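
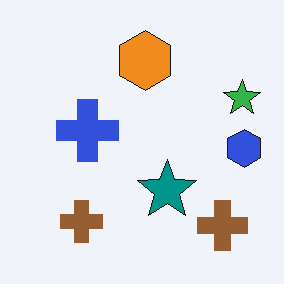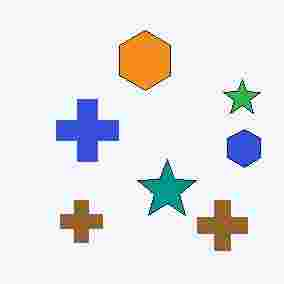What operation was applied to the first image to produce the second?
The image was heavily JPEG-compressed with obvious blocking artifacts.

Blocky 8×8 compression artifacts appear around shape edges and the flat background shows ringing — characteristic JPEG degradation.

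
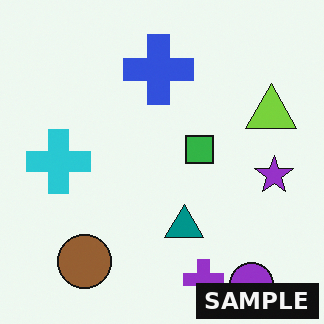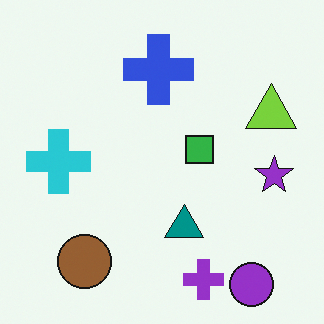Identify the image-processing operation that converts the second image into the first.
Watermarked with the text "SAMPLE" in the lower-right corner.

A dark label reading "SAMPLE" appears in the lower-right corner.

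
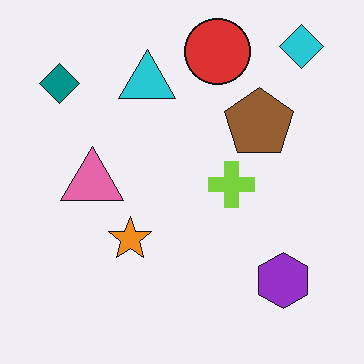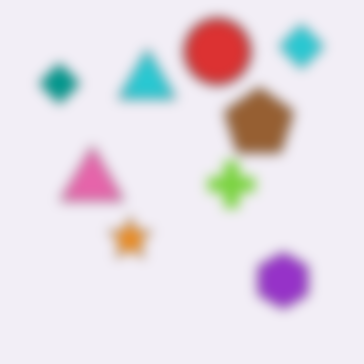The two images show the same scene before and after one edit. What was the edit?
The second image is the first heavily blurred.

Shape edges and outlines are uniformly softened across the whole image.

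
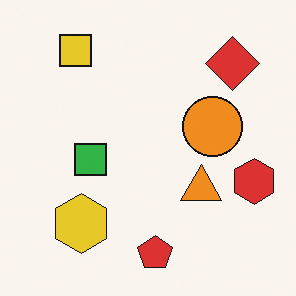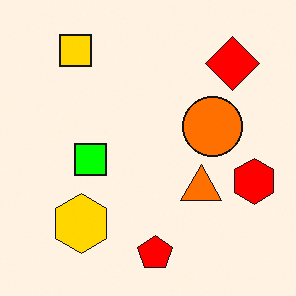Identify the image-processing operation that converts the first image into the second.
The transformation is: made much more vivid (saturation change).

All colors are more vivid — a global saturation change.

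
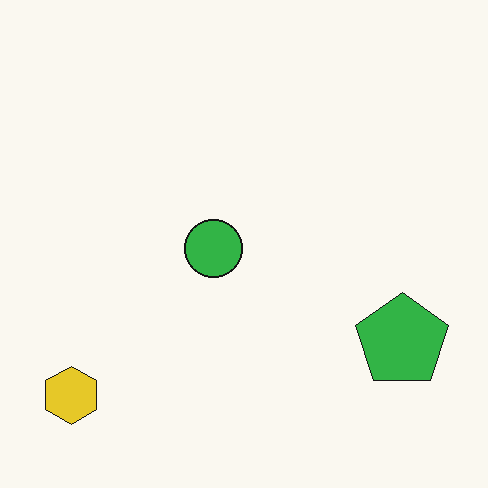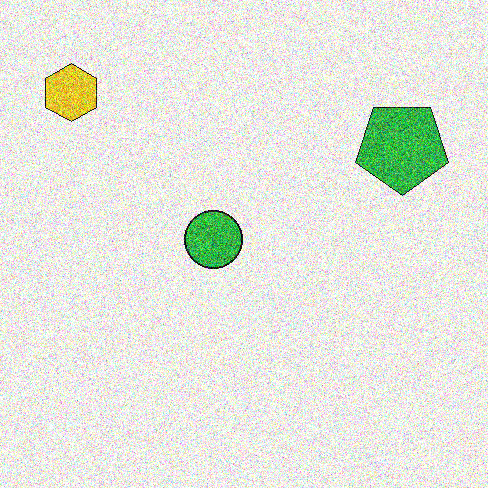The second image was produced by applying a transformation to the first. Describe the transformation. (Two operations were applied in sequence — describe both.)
Degraded with strong gaussian noise, then flipped vertically (top ↔ bottom).

Random speckle covers the whole image, including the flat background. The yellow hexagon is in the bottom-left of the first image and the top-left of the second — shapes on opposite sides of the horizontal midline have swapped in a mirror flip.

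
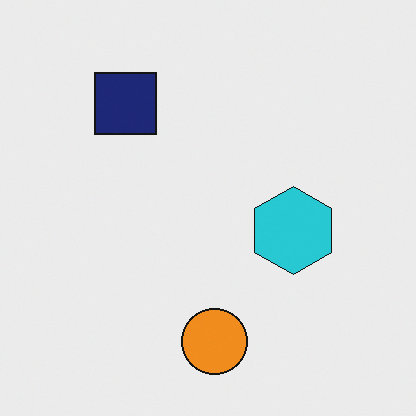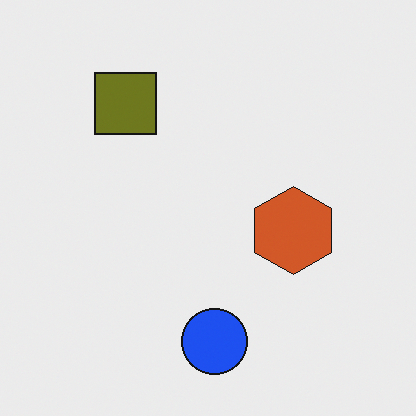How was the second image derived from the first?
The second image is the first hue-shifted through roughly half the color wheel.

Every shape's color has rotated by the same amount around the hue wheel — a uniform hue shift.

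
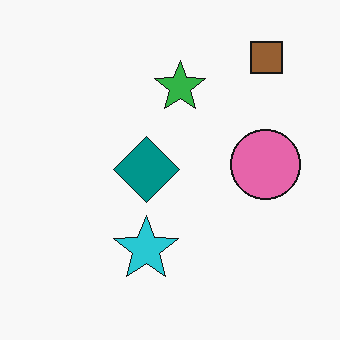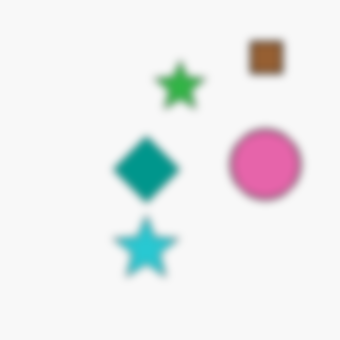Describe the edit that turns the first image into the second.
The transformation is: moderately blurred.

Shape edges and outlines are uniformly softened across the whole image.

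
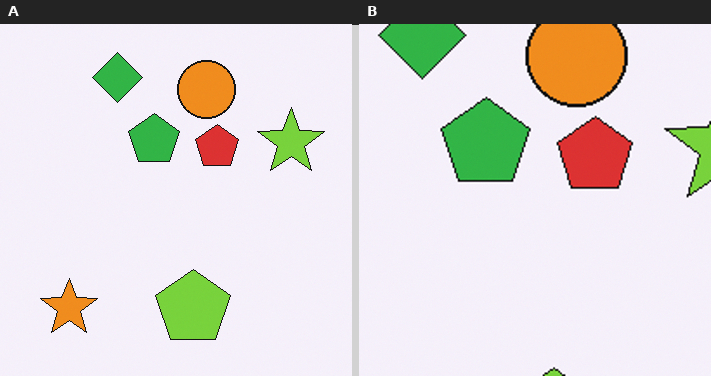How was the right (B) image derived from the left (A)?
The transformation is: cropped to a noticeably smaller region and rescaled.

The visible shapes are larger and the field of view is narrower; shapes near the original edges may be partly or wholly outside the frame — a crop-and-rescale.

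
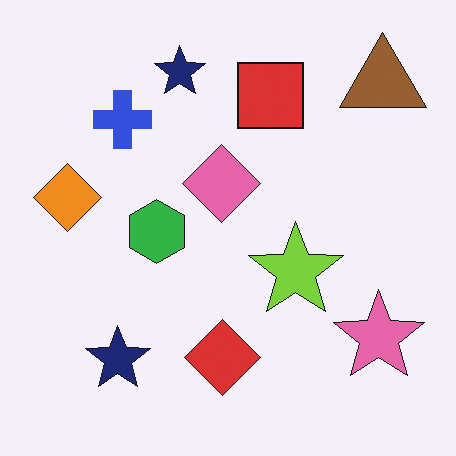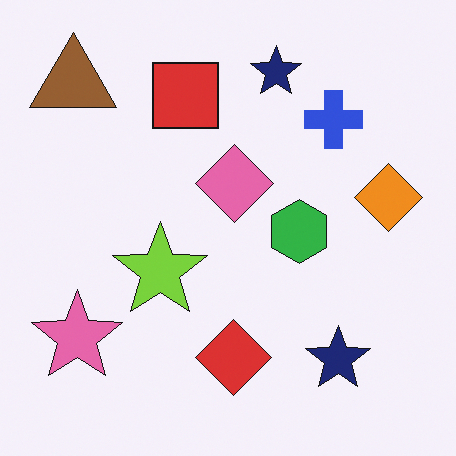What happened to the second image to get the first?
Flipped horizontally (left ↔ right).

The orange diamond is in the right of the second image and the left of the first — shapes on opposite sides of the vertical midline have swapped in a mirror flip.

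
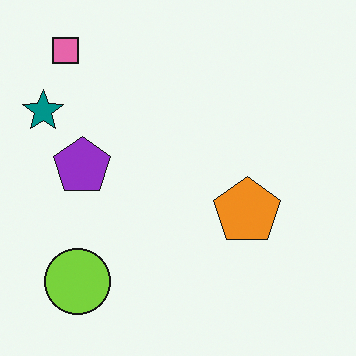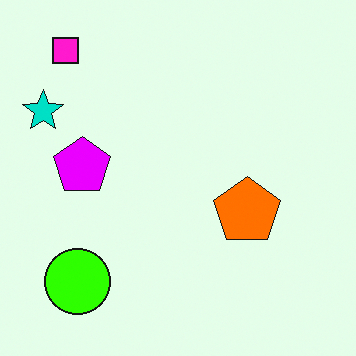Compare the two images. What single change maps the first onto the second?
The second image is the first made much more vivid (saturation change).

All colors are more vivid — a global saturation change.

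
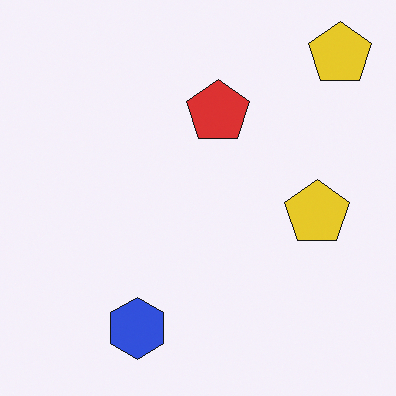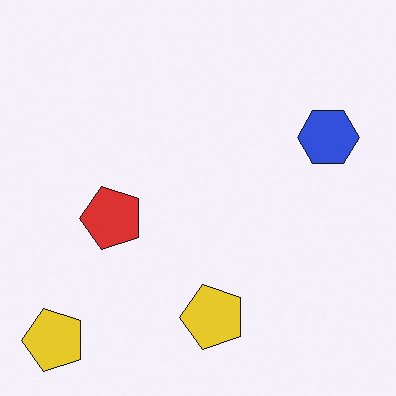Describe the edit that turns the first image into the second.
The image was transposed (reflected across the top-left ↔ bottom-right diagonal).

Shapes have swapped their row and column positions — what was in the top-right is now in the bottom-left — a diagonal reflection.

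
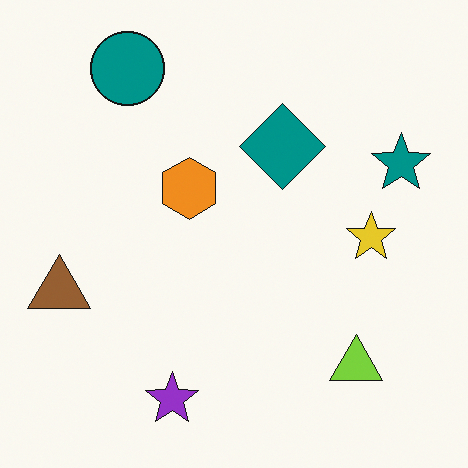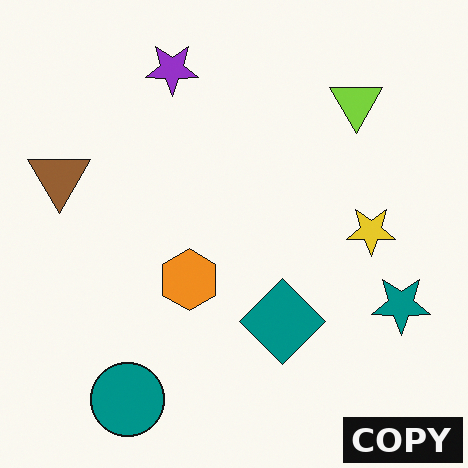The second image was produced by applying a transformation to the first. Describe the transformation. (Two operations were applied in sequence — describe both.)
This is the original image flipped vertically (top ↔ bottom), then watermarked with the text "COPY" in the lower-right corner.

The teal circle is in the top-left of the first image and the bottom-left of the second — shapes on opposite sides of the horizontal midline have swapped in a mirror flip. A dark label reading "COPY" appears in the lower-right corner.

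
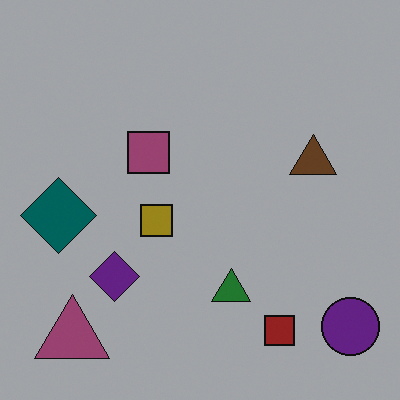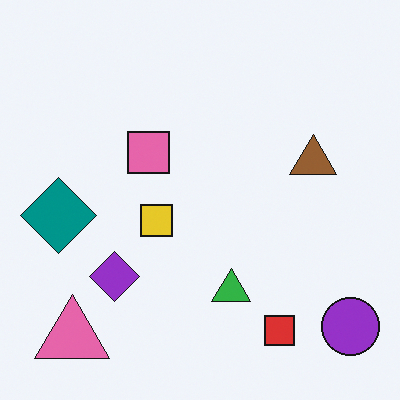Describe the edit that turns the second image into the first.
The transformation is: noticeably darkened.

Every pixel — background and shapes alike — is uniformly darkened.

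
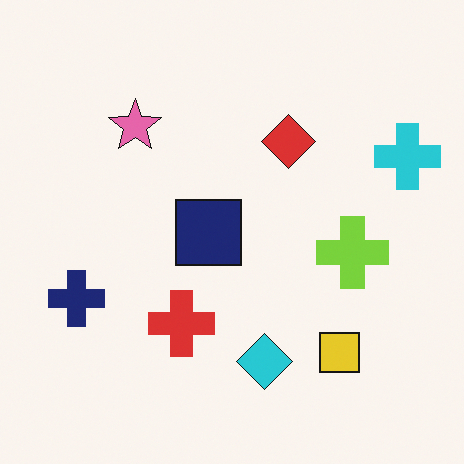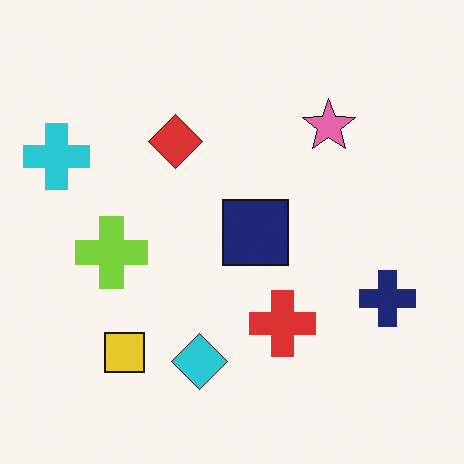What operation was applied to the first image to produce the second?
The second image is the first flipped horizontally (left ↔ right).

The cyan cross is in the right of the first image and the left of the second — shapes on opposite sides of the vertical midline have swapped in a mirror flip.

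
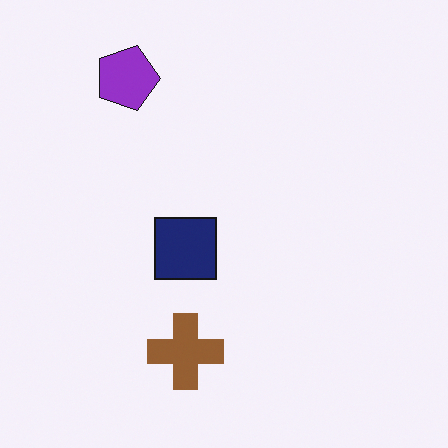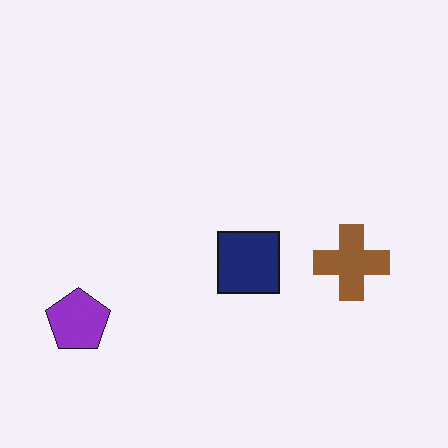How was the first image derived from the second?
The transformation is: rotated 90° clockwise.

The purple pentagon sits in the bottom-left of the second image and the top-left of the first — consistent with a whole-image 90° clockwise rotation.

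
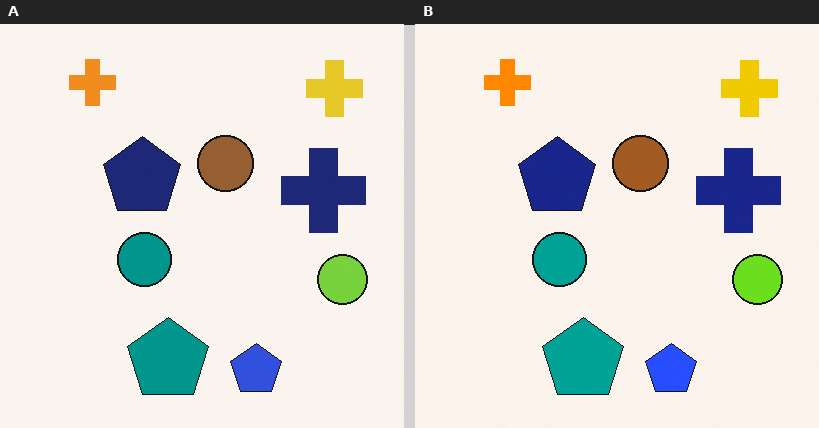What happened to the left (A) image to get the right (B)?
The image was slightly oversaturated.

All colors are more vivid — a global saturation change.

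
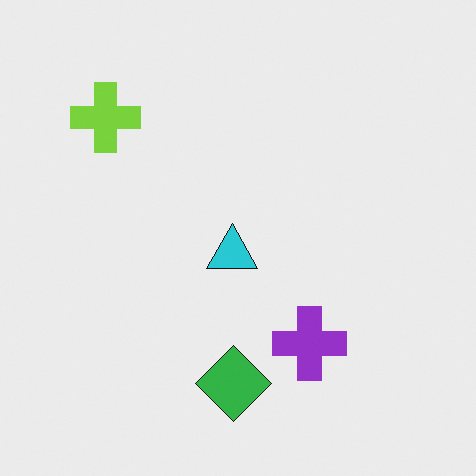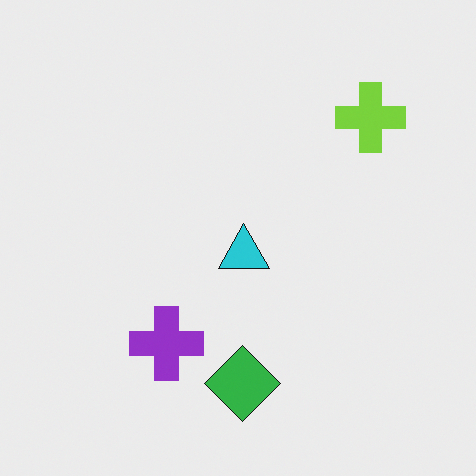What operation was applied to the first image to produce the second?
The second image is the first flipped horizontally (left ↔ right).

The lime cross is in the top-left of the first image and the top-right of the second — shapes on opposite sides of the vertical midline have swapped in a mirror flip.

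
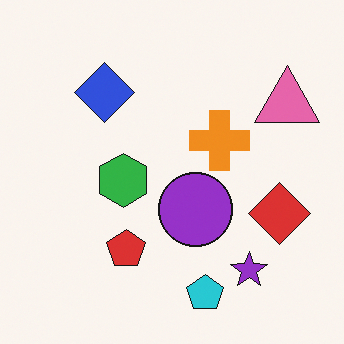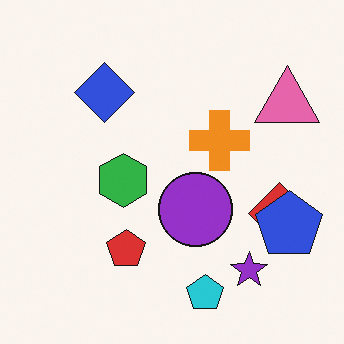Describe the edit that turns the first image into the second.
This is the original image overlaid with an additional blue pentagon.

A blue pentagon appears in the second image that is absent from the first.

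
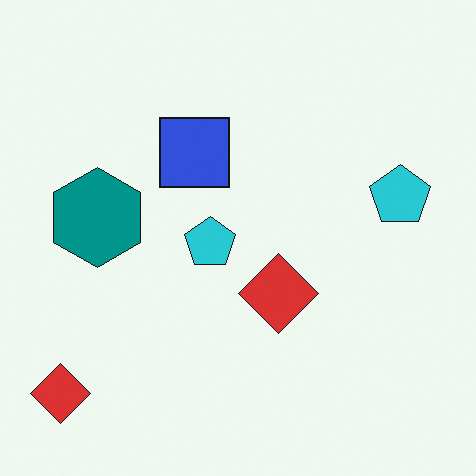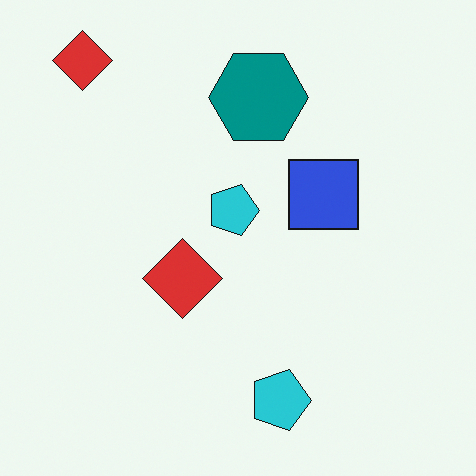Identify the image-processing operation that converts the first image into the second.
This is the original image rotated 90° clockwise.

The teal hexagon sits in the left of the first image and the top of the second — consistent with a whole-image 90° clockwise rotation.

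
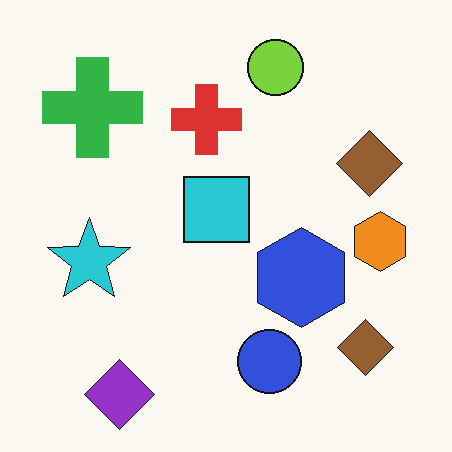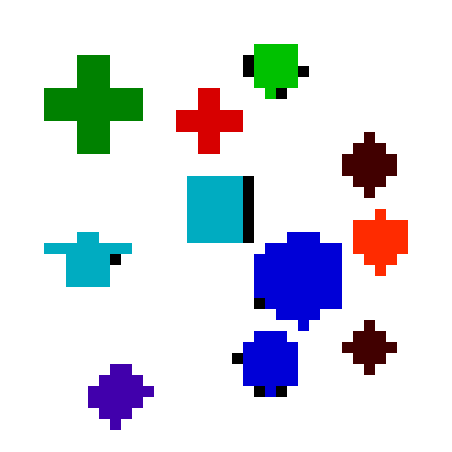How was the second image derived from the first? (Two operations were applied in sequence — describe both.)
Given much higher contrast, then coarsely pixelated.

Tones are pushed away from mid-grey across the whole image — a global contrast change. Shapes are reduced to large square blocks; fine edges and outlines are lost — a downscale-then-upscale (mosaic) effect.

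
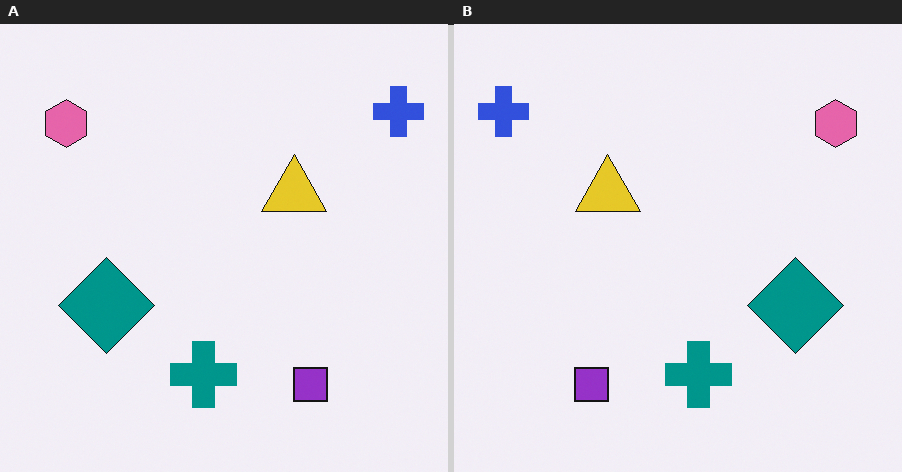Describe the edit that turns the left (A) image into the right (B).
The transformation is: flipped horizontally (left ↔ right).

The blue cross is in the top-right of the left (A) image and the top-left of the right (B) — shapes on opposite sides of the vertical midline have swapped in a mirror flip.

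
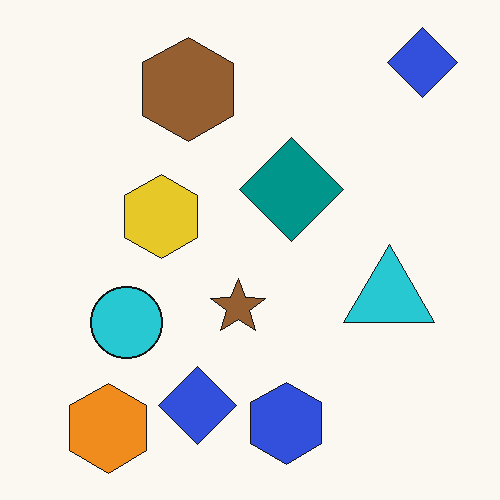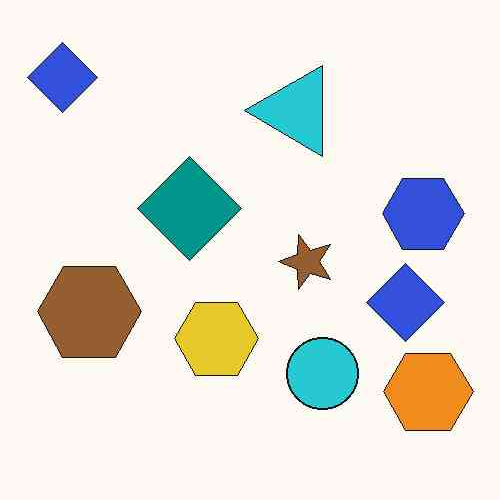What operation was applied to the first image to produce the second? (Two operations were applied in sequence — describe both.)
It was given moderate JPEG compression, then rotated 90° counter-clockwise.

Blocky 8×8 compression artifacts appear around shape edges and the flat background shows ringing — characteristic JPEG degradation. The orange hexagon sits in the bottom-left of the first image and the bottom-right of the second — consistent with a whole-image 90° counter-clockwise rotation.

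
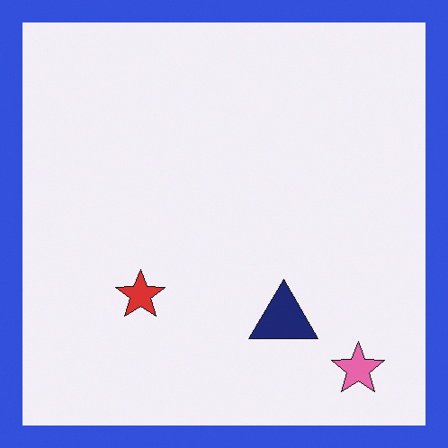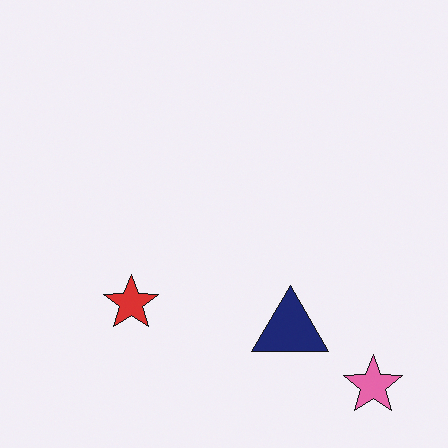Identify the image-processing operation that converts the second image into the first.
The first image is the second framed with a blue border.

A solid blue frame runs around the edge of the first image, with the content slightly shrunk inside it.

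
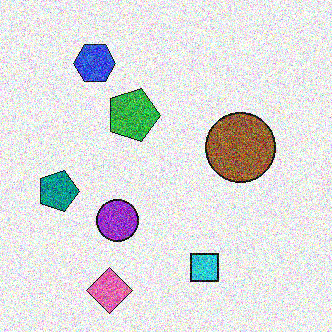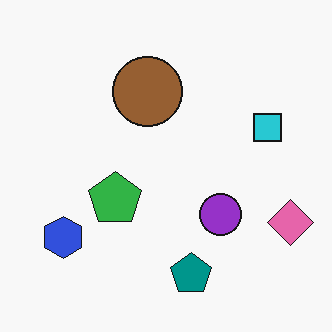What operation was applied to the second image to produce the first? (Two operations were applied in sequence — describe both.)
The image was degraded with heavy additive noise, then rotated 90° clockwise.

Random speckle covers the whole image, including the flat background. The pink diamond sits in the bottom-right of the second image and the bottom-left of the first — consistent with a whole-image 90° clockwise rotation.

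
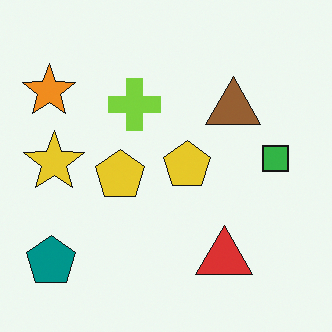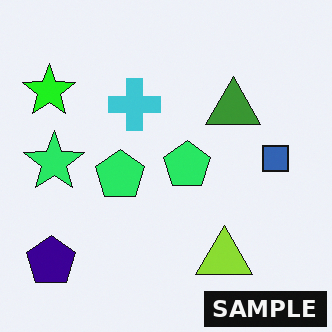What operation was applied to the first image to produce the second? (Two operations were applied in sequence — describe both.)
This is the original image hue-shifted noticeably, then watermarked with the text "SAMPLE" in the lower-right corner.

Every shape's color has rotated by the same amount around the hue wheel — a uniform hue shift. A dark label reading "SAMPLE" appears in the lower-right corner.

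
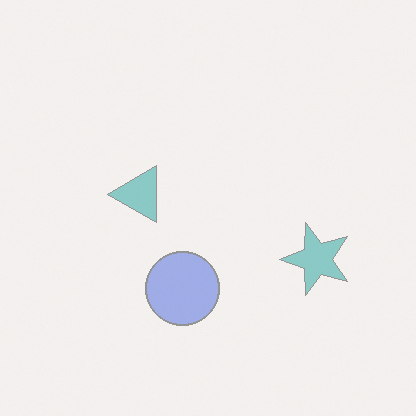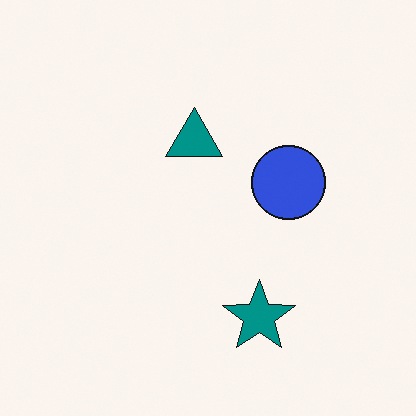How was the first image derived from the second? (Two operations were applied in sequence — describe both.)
Transposed (reflected across the top-left ↔ bottom-right diagonal), then washed out (contrast reduced).

Shapes have swapped their row and column positions — what was in the top-right is now in the bottom-left — a diagonal reflection. Tones are pushed toward mid-grey across the whole image — a global contrast change.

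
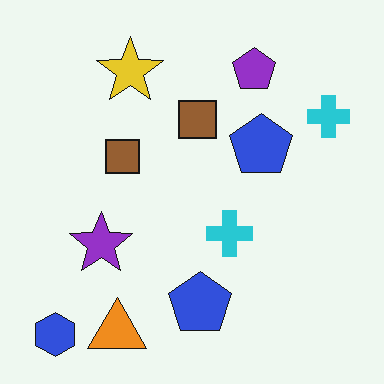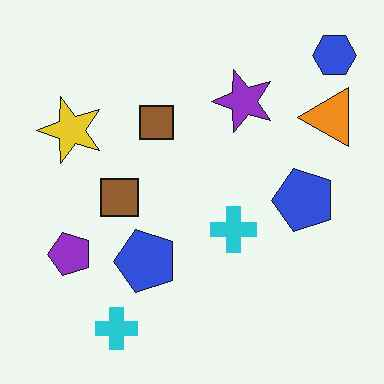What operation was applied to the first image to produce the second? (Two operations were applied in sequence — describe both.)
It was transposed (reflected across the top-left ↔ bottom-right diagonal), then JPEG-compressed with visible artifacts.

Shapes have swapped their row and column positions — what was in the top-right is now in the bottom-left — a diagonal reflection. Blocky 8×8 compression artifacts appear around shape edges and the flat background shows ringing — characteristic JPEG degradation.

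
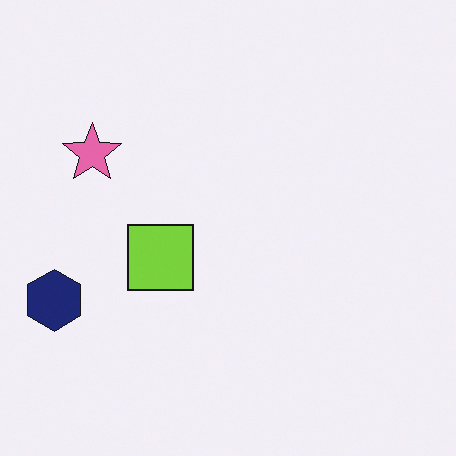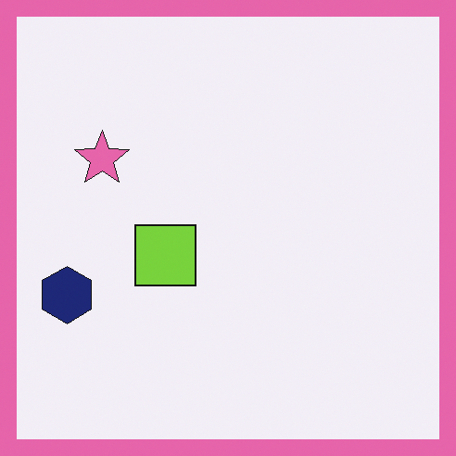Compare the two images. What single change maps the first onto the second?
The image was framed with a pink border.

A solid pink frame runs around the edge of the second image, with the content slightly shrunk inside it.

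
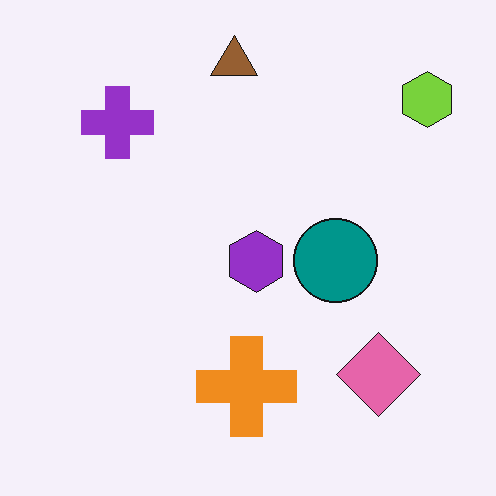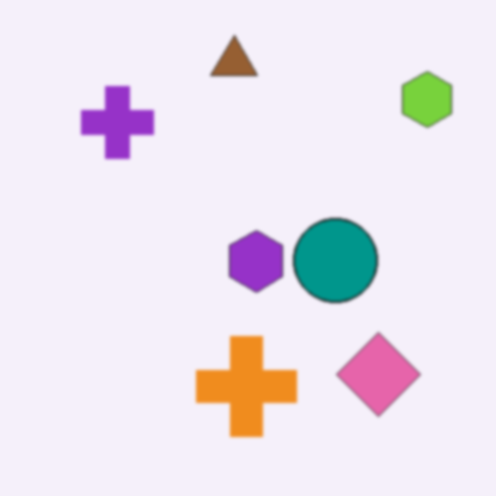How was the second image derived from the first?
The transformation is: slightly softened.

Shape edges and outlines are uniformly softened across the whole image.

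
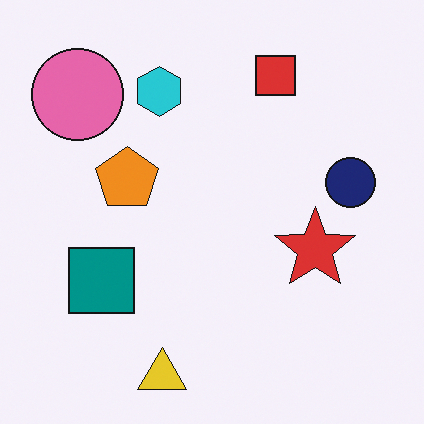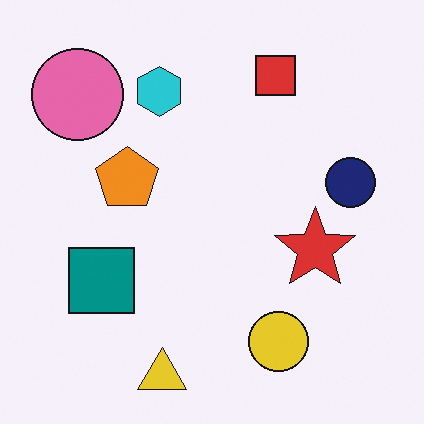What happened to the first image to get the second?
It was overlaid with an additional yellow circle.

A yellow circle appears in the second image that is absent from the first.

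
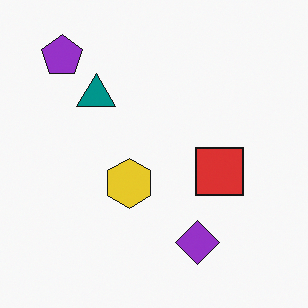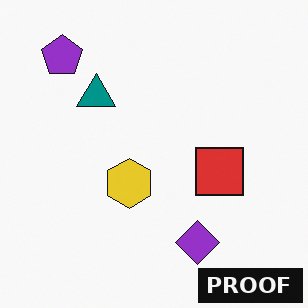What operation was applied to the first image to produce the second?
The second image is the first watermarked with the text "PROOF" in the lower-right corner.

A dark label reading "PROOF" appears in the lower-right corner.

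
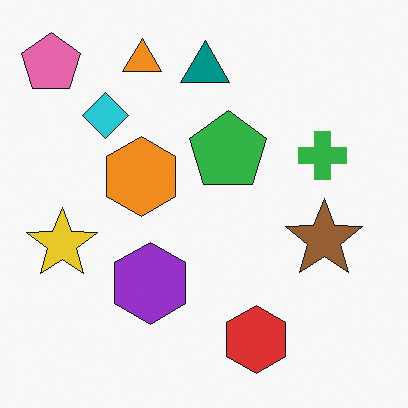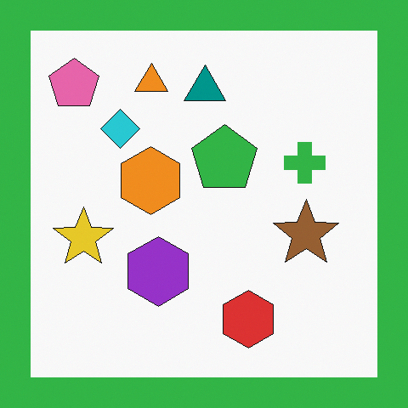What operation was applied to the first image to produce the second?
The second image is the first framed with a green border.

A solid green frame runs around the edge of the second image, with the content slightly shrunk inside it.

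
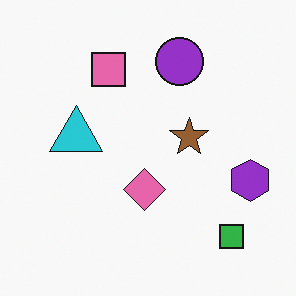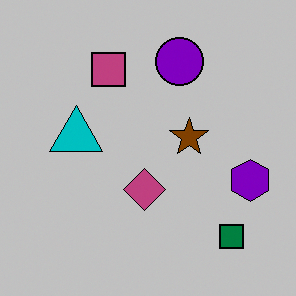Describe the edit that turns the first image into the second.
The transformation is: heavily posterized to just a handful of flat colors.

Each flat color has snapped to a coarser quantized level — most visibly, the near-white background has dropped to a flat grey.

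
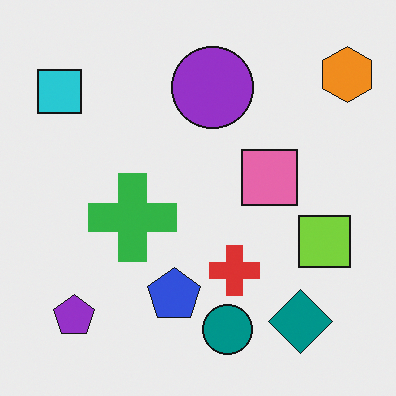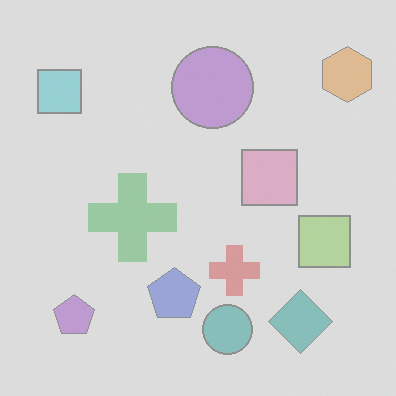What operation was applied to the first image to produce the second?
The second image is the first given much lower contrast.

Tones are pushed toward mid-grey across the whole image — a global contrast change.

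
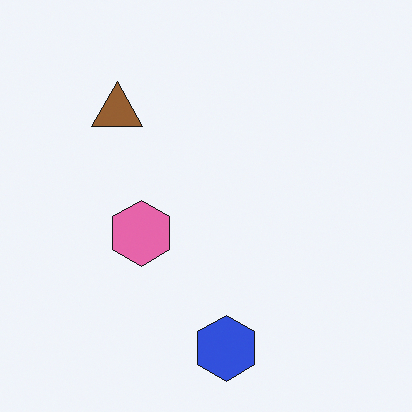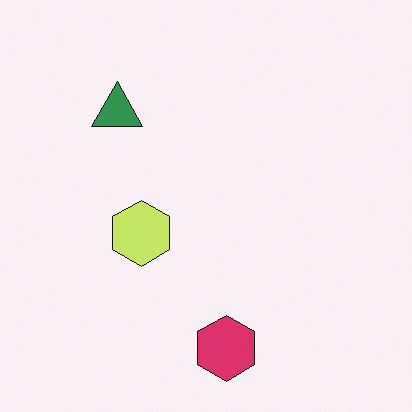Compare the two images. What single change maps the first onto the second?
The image was hue-shifted noticeably.

Every shape's color has rotated by the same amount around the hue wheel — a uniform hue shift.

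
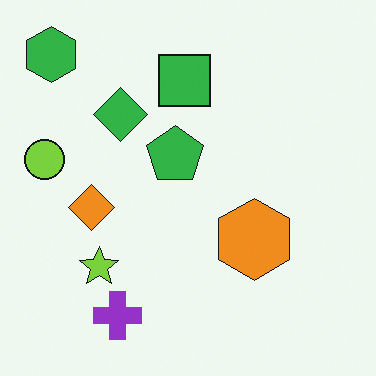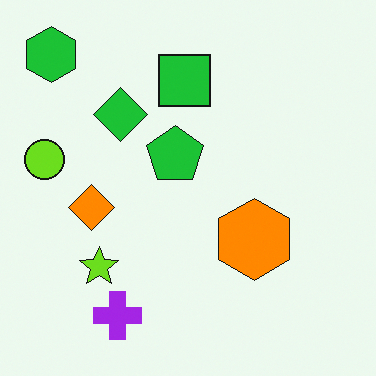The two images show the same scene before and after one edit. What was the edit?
Slightly oversaturated.

All colors are more vivid — a global saturation change.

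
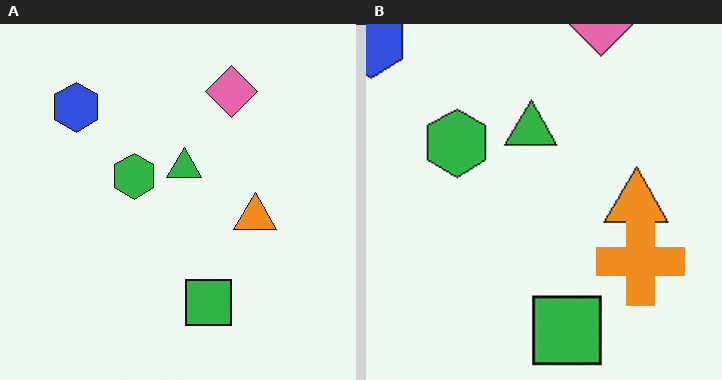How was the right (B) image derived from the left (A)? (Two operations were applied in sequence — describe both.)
The transformation is: cropped to a modestly smaller region and rescaled, then overlaid with an additional orange cross.

The visible shapes are larger and the field of view is narrower; shapes near the original edges may be partly or wholly outside the frame — a crop-and-rescale. An orange cross appears in the right (B) image that is absent from the left (A).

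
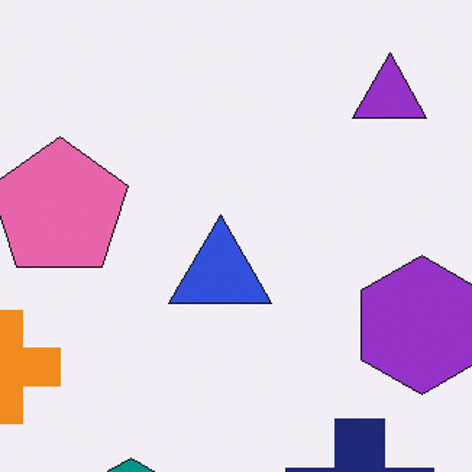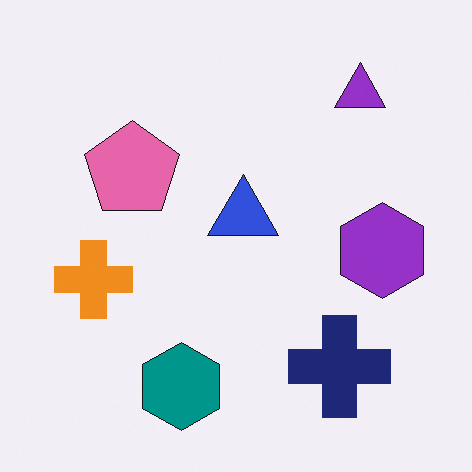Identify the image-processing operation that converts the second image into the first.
It was cropped to a modestly smaller region and rescaled.

The visible shapes are larger and the field of view is narrower; shapes near the original edges may be partly or wholly outside the frame — a crop-and-rescale.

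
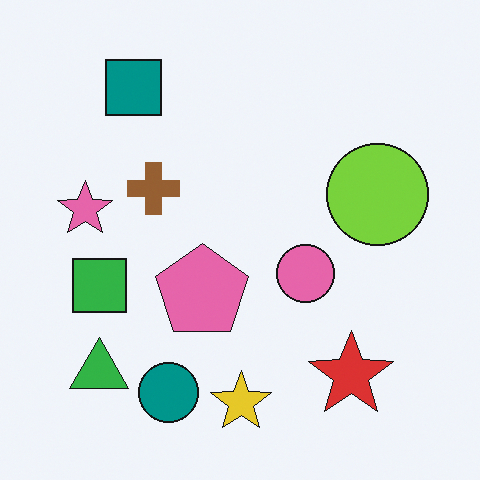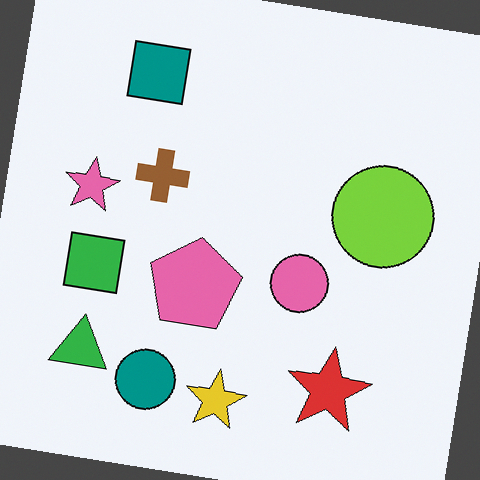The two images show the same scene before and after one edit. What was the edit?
The second image is the first rotated clockwise by a small amount.

Every shape is tilted by the same angle and the image corners show triangular fill wedges — a whole-image rotation by a non-right angle.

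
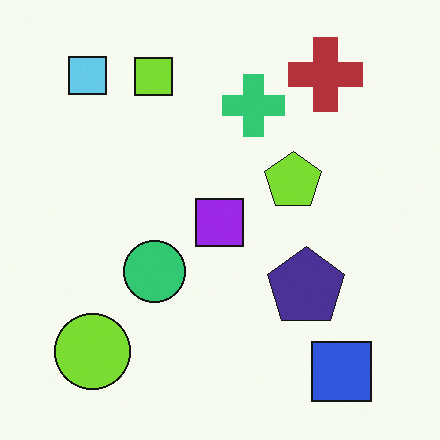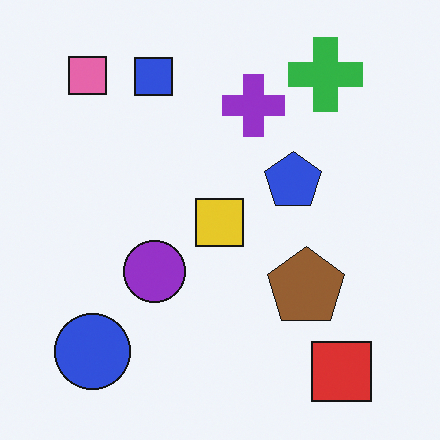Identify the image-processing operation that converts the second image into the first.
The image was hue-shifted through roughly half the color wheel.

Every shape's color has rotated by the same amount around the hue wheel — a uniform hue shift.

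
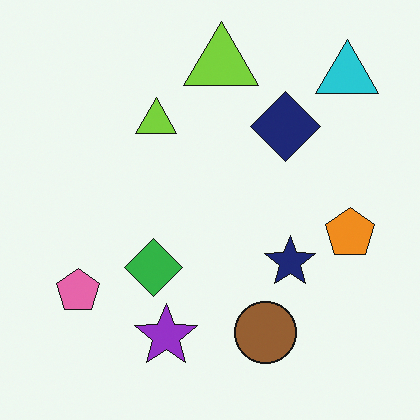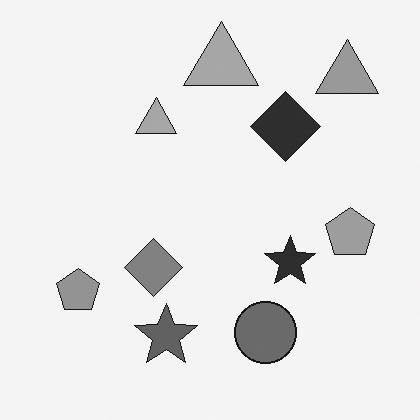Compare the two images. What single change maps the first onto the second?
The transformation is: converted to grayscale.

All color is removed — every shape is now a shade of grey.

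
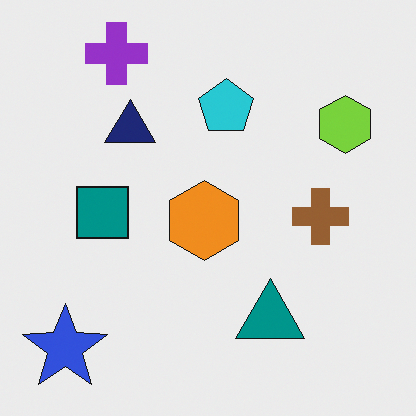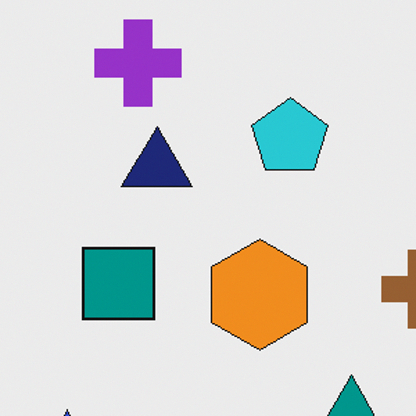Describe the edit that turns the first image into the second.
Cropped to a modestly smaller region and rescaled.

The visible shapes are larger and the field of view is narrower; shapes near the original edges may be partly or wholly outside the frame — a crop-and-rescale.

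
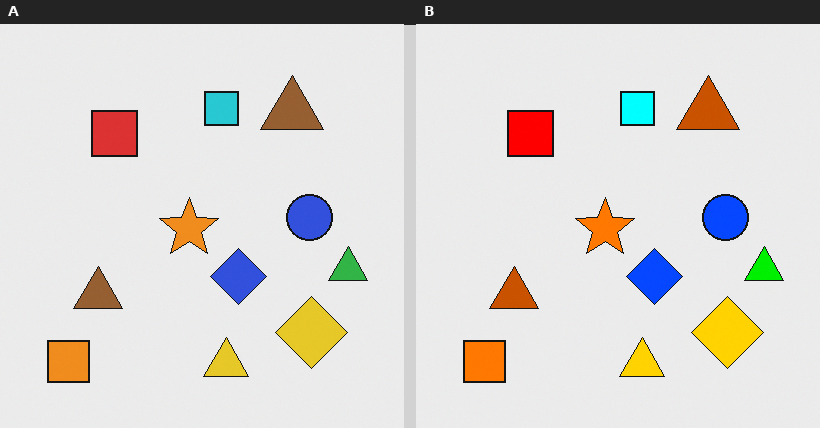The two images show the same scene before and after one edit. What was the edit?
Heavily oversaturated.

All colors are more vivid — a global saturation change.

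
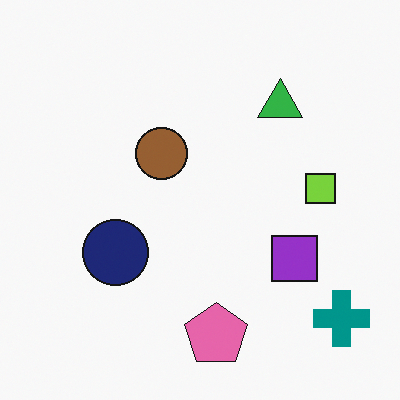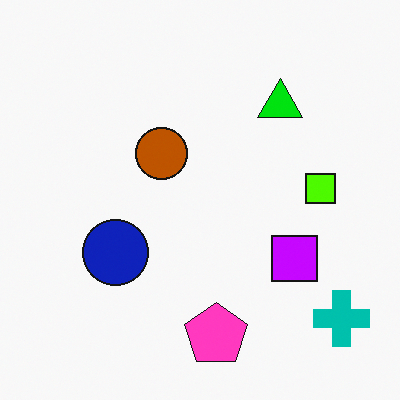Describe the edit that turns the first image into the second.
The image was heavily oversaturated.

All colors are more vivid — a global saturation change.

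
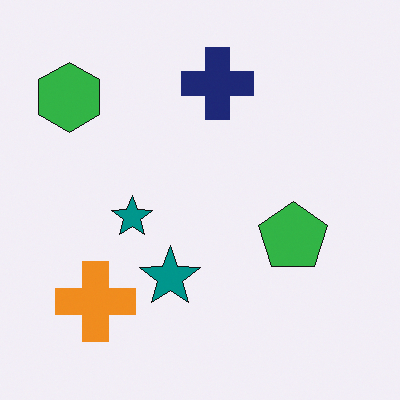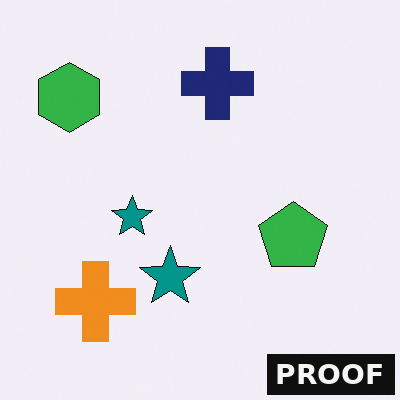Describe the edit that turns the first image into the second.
The transformation is: watermarked with the text "PROOF" in the lower-right corner.

A dark label reading "PROOF" appears in the lower-right corner.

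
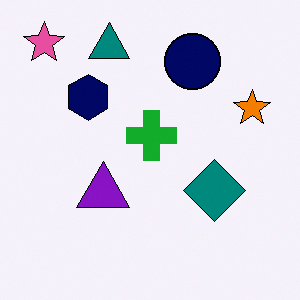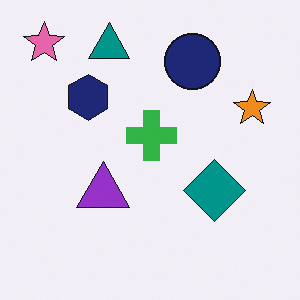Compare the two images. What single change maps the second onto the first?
This is the original image given slightly increased contrast.

Tones are pushed away from mid-grey across the whole image — a global contrast change.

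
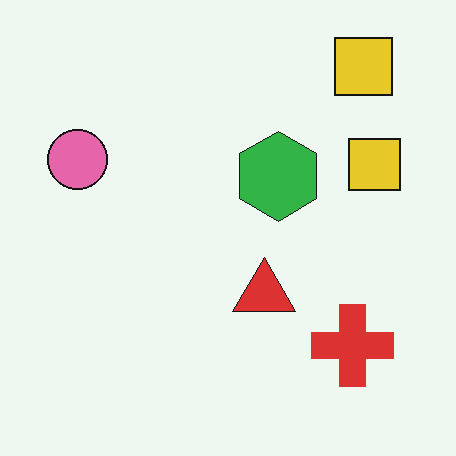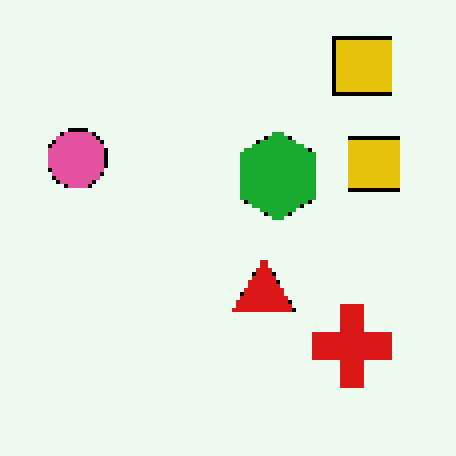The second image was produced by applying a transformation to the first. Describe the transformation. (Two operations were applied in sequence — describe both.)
The transformation is: given slightly increased contrast, then lightly pixelated (a mild mosaic effect).

Tones are pushed away from mid-grey across the whole image — a global contrast change. Shapes are reduced to large square blocks; fine edges and outlines are lost — a downscale-then-upscale (mosaic) effect.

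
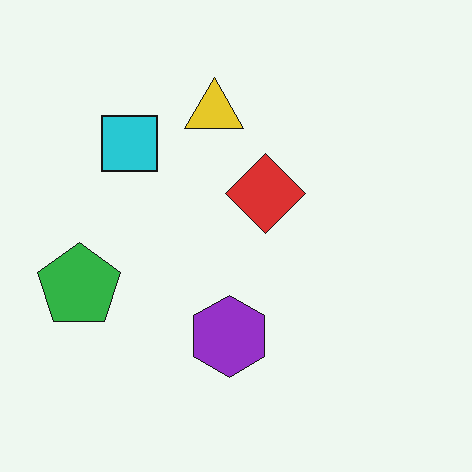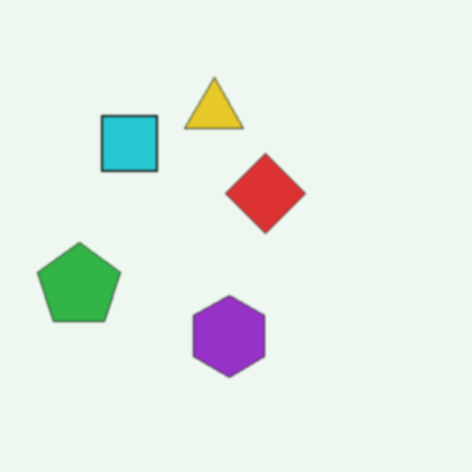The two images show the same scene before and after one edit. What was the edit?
The image was given a subtle gaussian blur.

Shape edges and outlines are uniformly softened across the whole image.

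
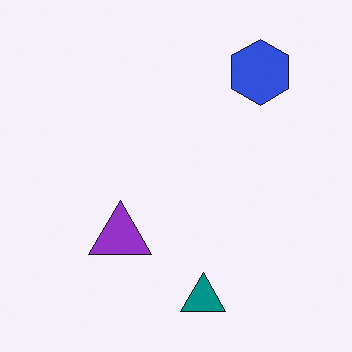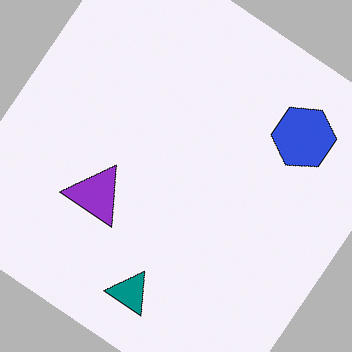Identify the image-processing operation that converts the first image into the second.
This is the original image rotated clockwise by a large amount — several tens of degrees.

Every shape is tilted by the same angle and the image corners show triangular fill wedges — a whole-image rotation by a non-right angle.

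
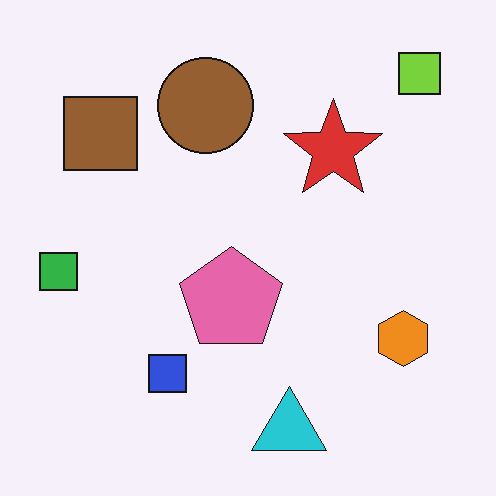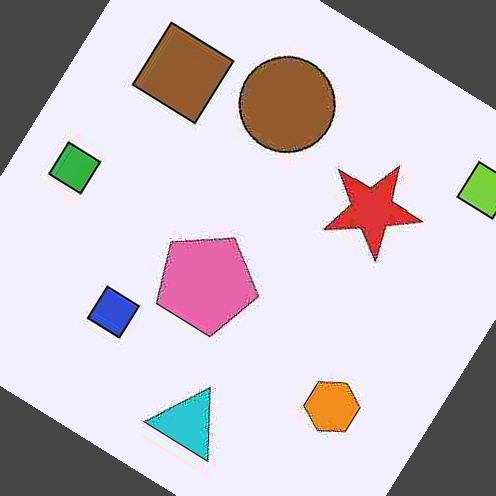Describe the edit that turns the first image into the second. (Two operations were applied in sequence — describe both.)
Degraded with heavy JPEG compression, then rotated clockwise by a large amount — several tens of degrees.

Blocky 8×8 compression artifacts appear around shape edges and the flat background shows ringing — characteristic JPEG degradation. Every shape is tilted by the same angle and the image corners show triangular fill wedges — a whole-image rotation by a non-right angle.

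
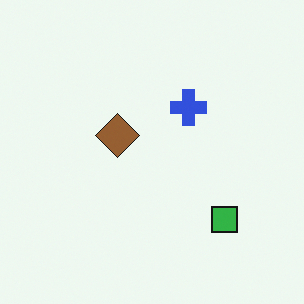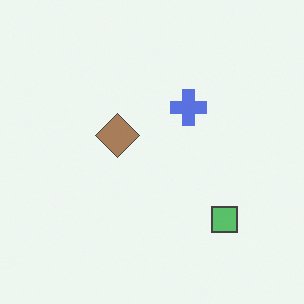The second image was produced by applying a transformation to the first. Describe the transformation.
The image was given slightly reduced contrast.

Tones are pushed toward mid-grey across the whole image — a global contrast change.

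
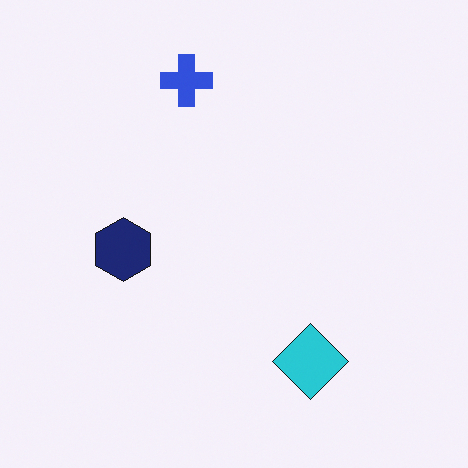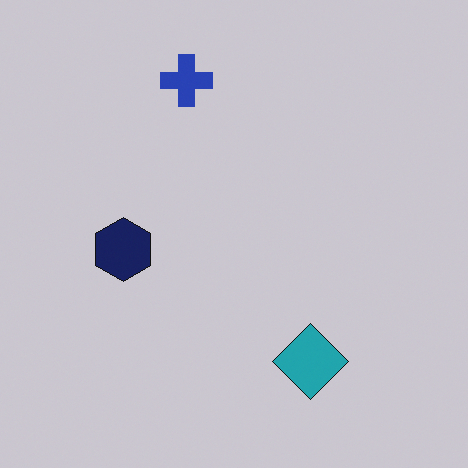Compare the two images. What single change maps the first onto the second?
The image was darkened a little.

Every pixel — background and shapes alike — is uniformly darkened.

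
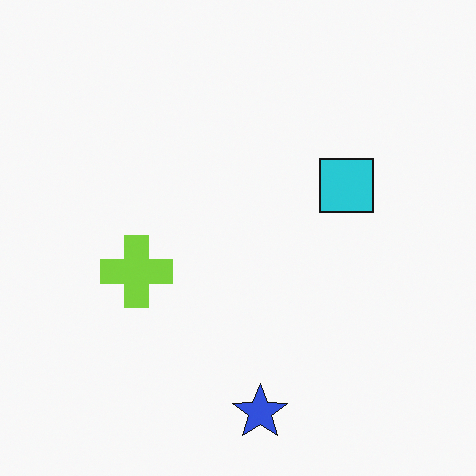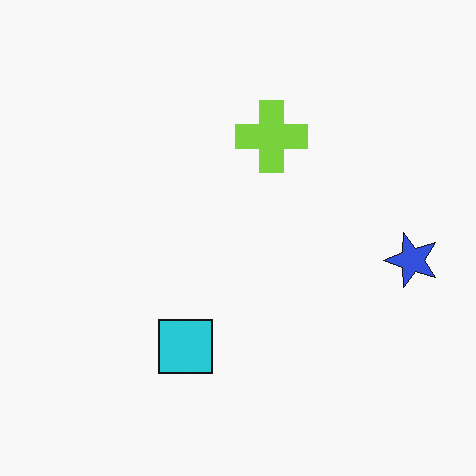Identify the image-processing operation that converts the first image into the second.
Transposed (reflected across the top-left ↔ bottom-right diagonal).

Shapes have swapped their row and column positions — what was in the top-right is now in the bottom-left — a diagonal reflection.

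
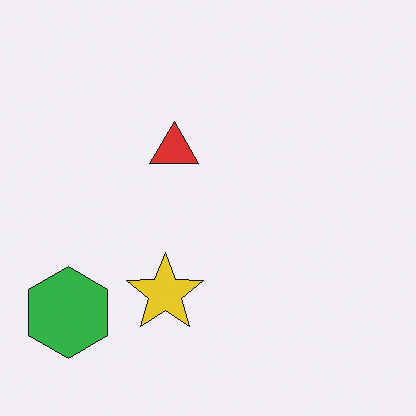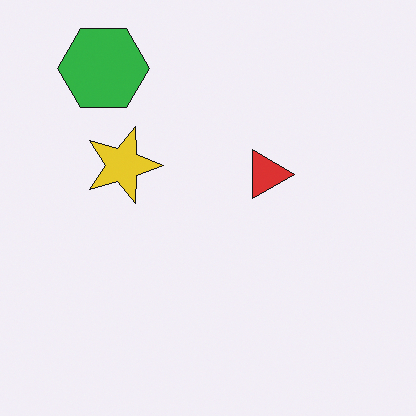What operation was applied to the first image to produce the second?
It was rotated 90° clockwise.

The green hexagon sits in the bottom-left of the first image and the top-left of the second — consistent with a whole-image 90° clockwise rotation.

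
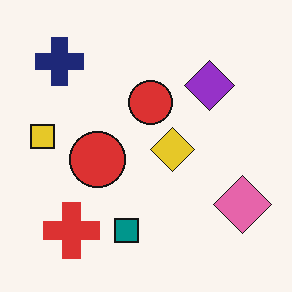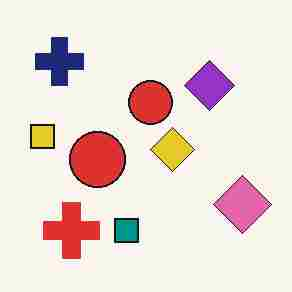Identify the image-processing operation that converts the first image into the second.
The transformation is: degraded with heavy JPEG compression.

Blocky 8×8 compression artifacts appear around shape edges and the flat background shows ringing — characteristic JPEG degradation.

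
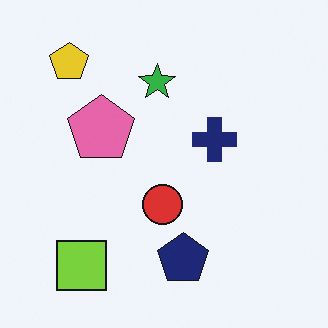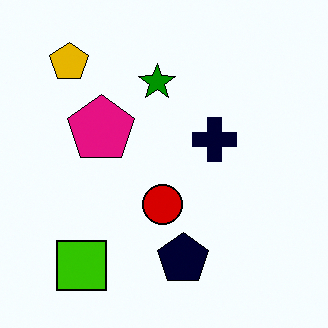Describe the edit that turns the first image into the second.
The second image is the first given much higher contrast.

Tones are pushed away from mid-grey across the whole image — a global contrast change.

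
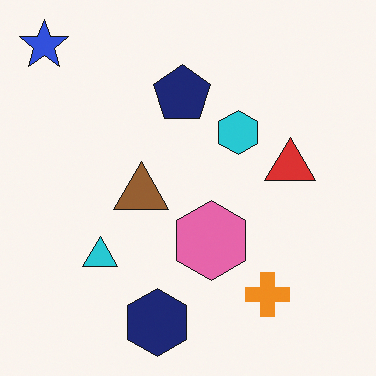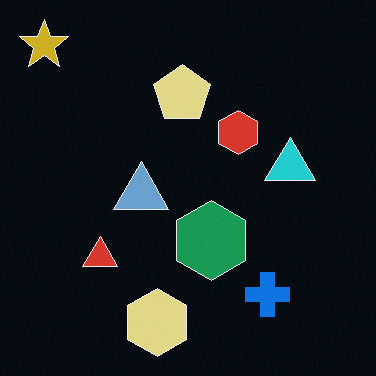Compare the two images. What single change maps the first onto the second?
The transformation is: color-inverted (negative).

The light background has become dark and every shape's color is its complement — a photographic negative.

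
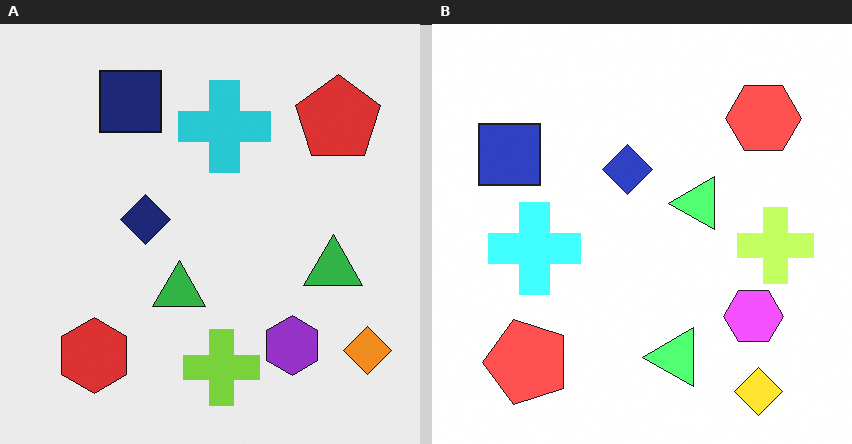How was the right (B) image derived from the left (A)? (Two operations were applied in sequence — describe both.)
Brightened a lot, then transposed (reflected across the top-left ↔ bottom-right diagonal).

Every pixel — background and shapes alike — is uniformly brightened. Shapes have swapped their row and column positions — what was in the top-right is now in the bottom-left — a diagonal reflection.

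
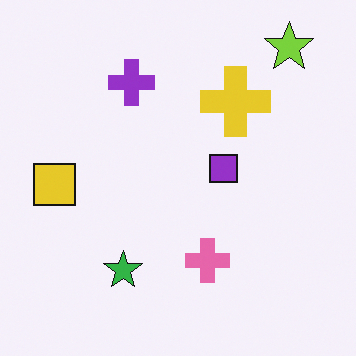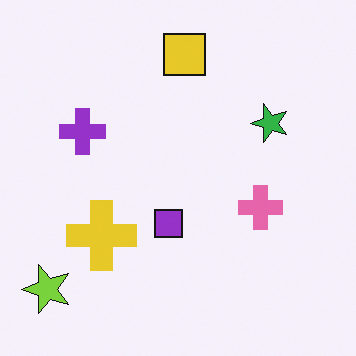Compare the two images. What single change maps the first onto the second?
Transposed (reflected across the top-left ↔ bottom-right diagonal).

Shapes have swapped their row and column positions — what was in the top-right is now in the bottom-left — a diagonal reflection.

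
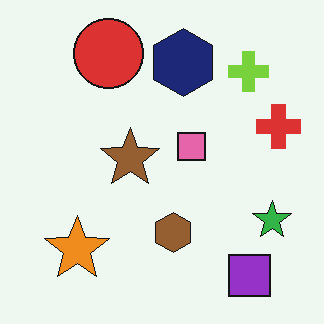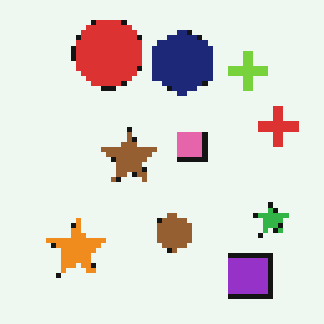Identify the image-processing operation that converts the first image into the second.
The transformation is: lightly pixelated (a mild mosaic effect).

Shapes are reduced to large square blocks; fine edges and outlines are lost — a downscale-then-upscale (mosaic) effect.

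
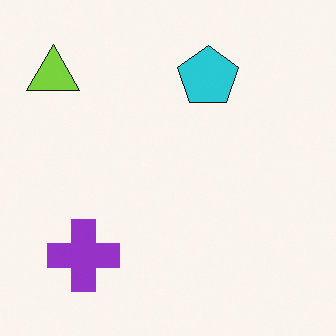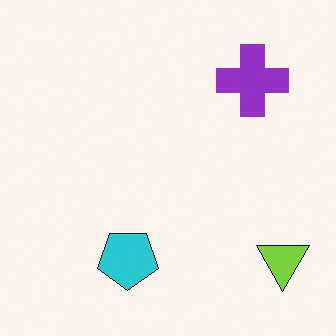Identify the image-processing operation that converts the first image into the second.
The image was rotated 180°.

The lime triangle sits in the top-left of the first image and the bottom-right of the second — consistent with a whole-image 180° rotation.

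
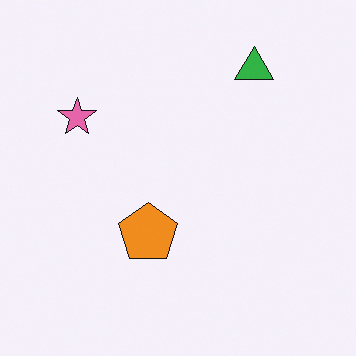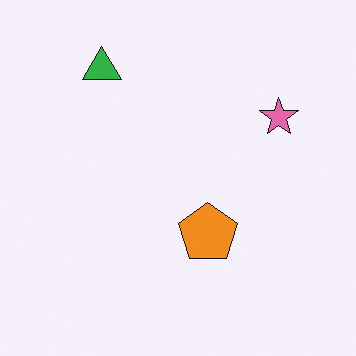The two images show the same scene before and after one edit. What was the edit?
It was flipped horizontally (left ↔ right).

The pink star is in the top-left of the first image and the top-right of the second — shapes on opposite sides of the vertical midline have swapped in a mirror flip.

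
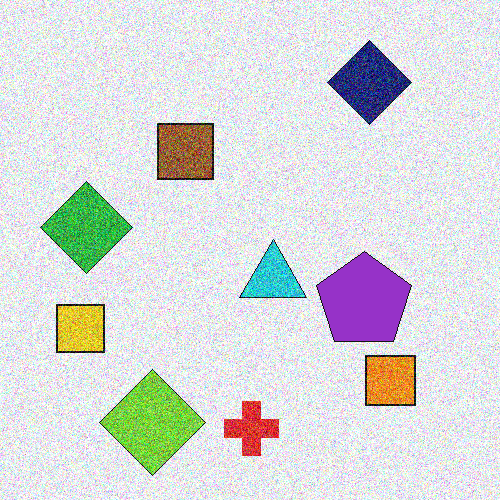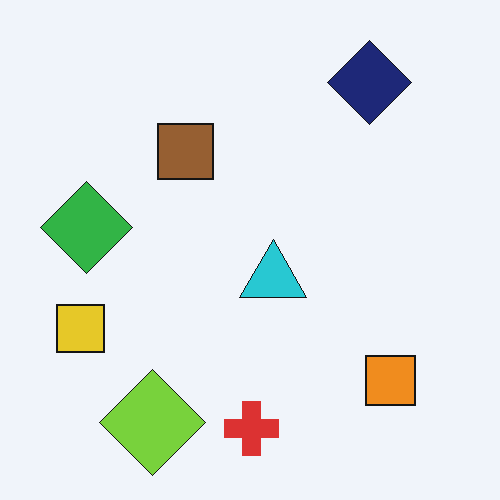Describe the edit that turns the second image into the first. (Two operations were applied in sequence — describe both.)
The transformation is: degraded with a thick layer of grain, then overlaid with an additional purple pentagon.

Random speckle covers the whole image, including the flat background. A purple pentagon appears in the first image that is absent from the second.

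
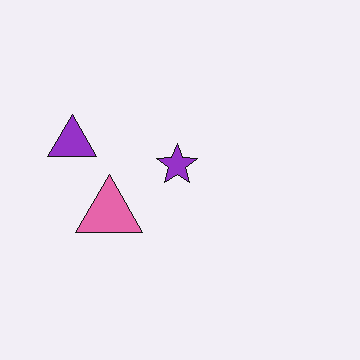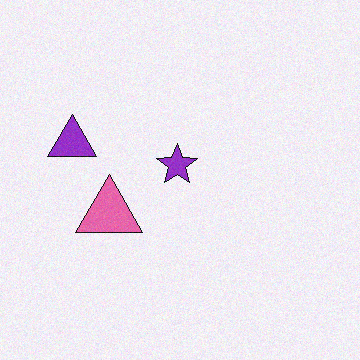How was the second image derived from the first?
Degraded with light additive noise.

Random speckle covers the whole image, including the flat background.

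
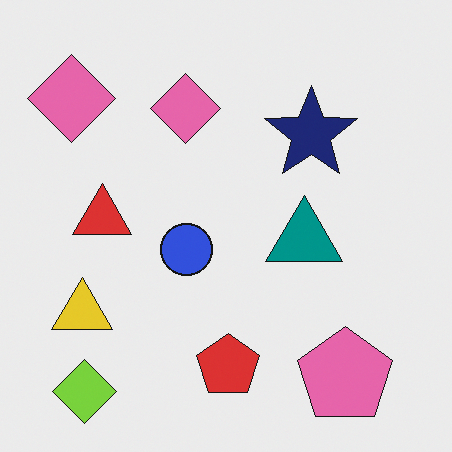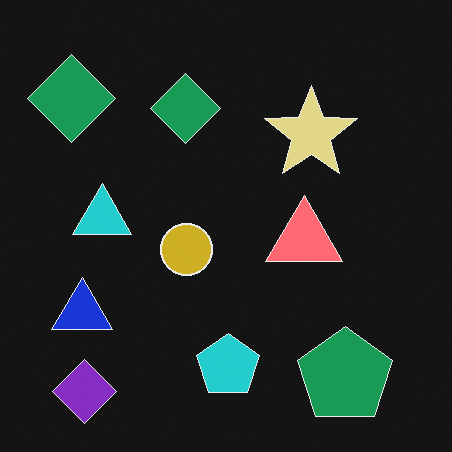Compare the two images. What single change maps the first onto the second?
The transformation is: color-inverted (negative).

The light background has become dark and every shape's color is its complement — a photographic negative.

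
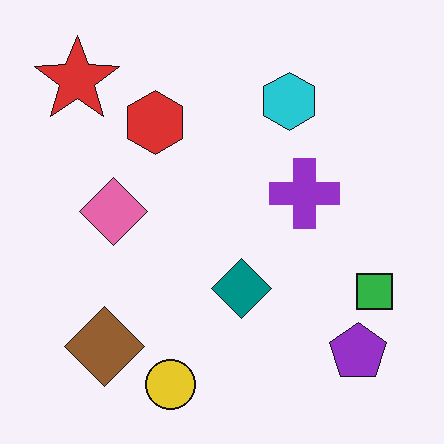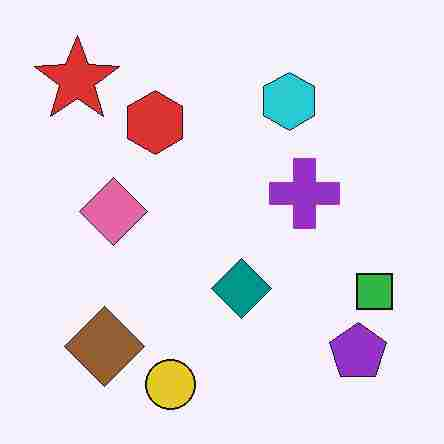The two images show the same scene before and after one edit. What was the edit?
The image was degraded with heavy JPEG compression.

Blocky 8×8 compression artifacts appear around shape edges and the flat background shows ringing — characteristic JPEG degradation.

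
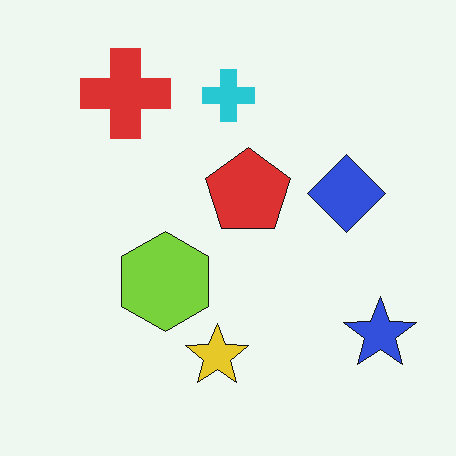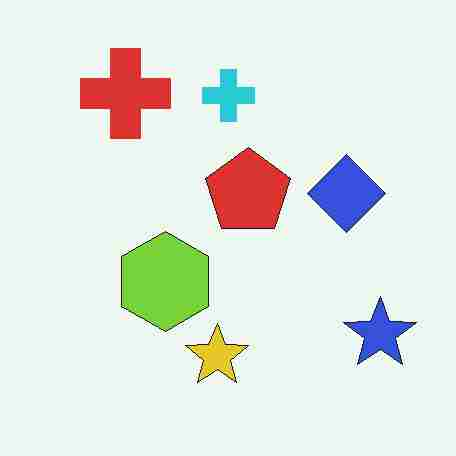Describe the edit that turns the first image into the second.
The transformation is: degraded with heavy JPEG compression.

Blocky 8×8 compression artifacts appear around shape edges and the flat background shows ringing — characteristic JPEG degradation.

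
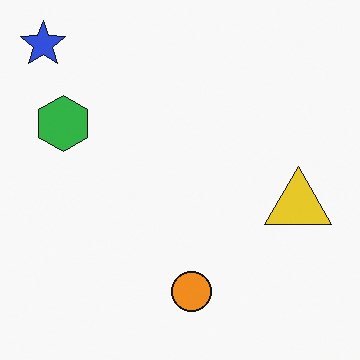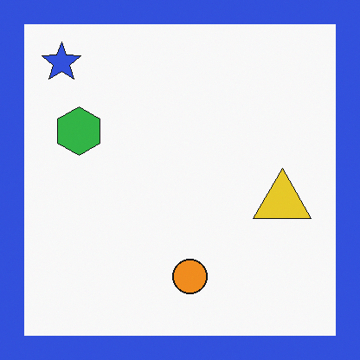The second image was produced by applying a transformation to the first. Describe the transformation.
It was framed with a blue border.

A solid blue frame runs around the edge of the second image, with the content slightly shrunk inside it.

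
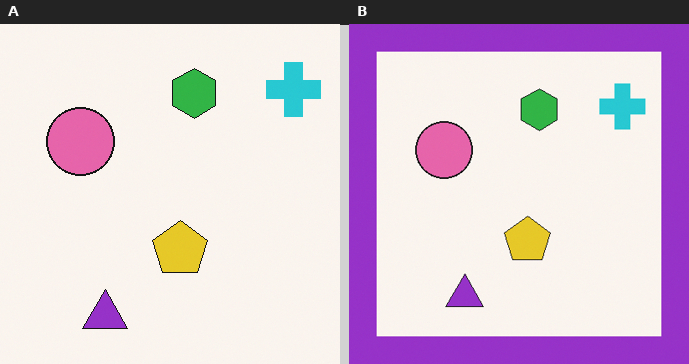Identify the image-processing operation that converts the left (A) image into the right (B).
The image was framed with a purple border.

A solid purple frame runs around the edge of the right (B) image, with the content slightly shrunk inside it.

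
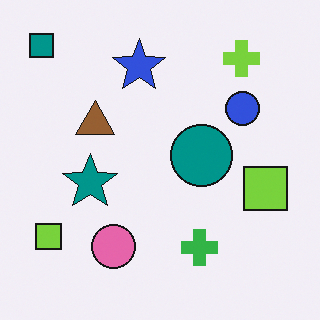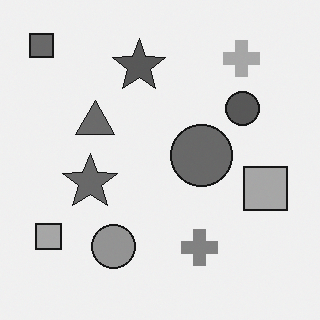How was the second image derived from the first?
The transformation is: converted to grayscale.

All color is removed — every shape is now a shade of grey.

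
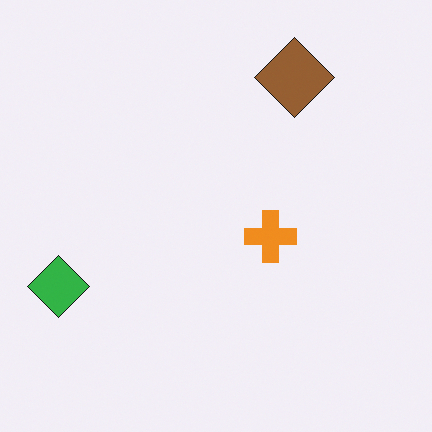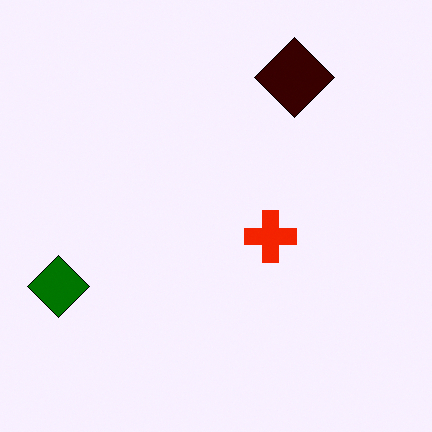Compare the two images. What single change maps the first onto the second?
The second image is the first boosted in contrast.

Tones are pushed away from mid-grey across the whole image — a global contrast change.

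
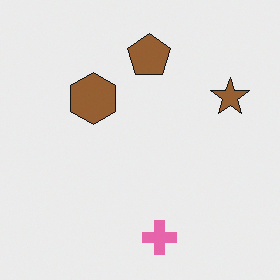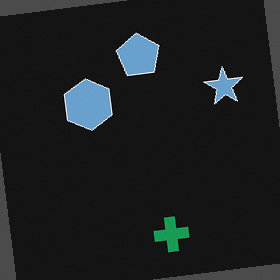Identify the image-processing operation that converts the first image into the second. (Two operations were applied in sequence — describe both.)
The second image is the first rotated counter-clockwise by a slight angle, then color-inverted (negative).

Every shape is tilted by the same angle and the image corners show triangular fill wedges — a whole-image rotation by a non-right angle. The light background has become dark and every shape's color is its complement — a photographic negative.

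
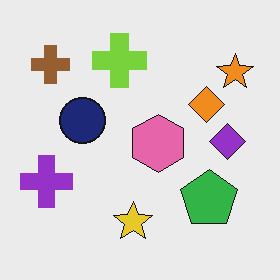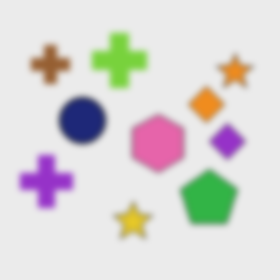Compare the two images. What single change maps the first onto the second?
The second image is the first noticeably gaussian-blurred.

Shape edges and outlines are uniformly softened across the whole image.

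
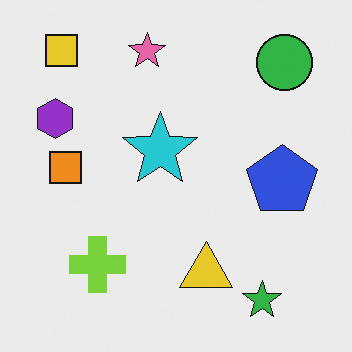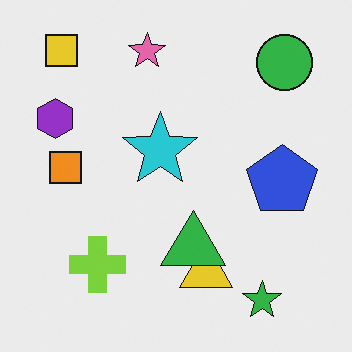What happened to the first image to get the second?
The transformation is: overlaid with an additional green triangle.

A green triangle appears in the second image that is absent from the first.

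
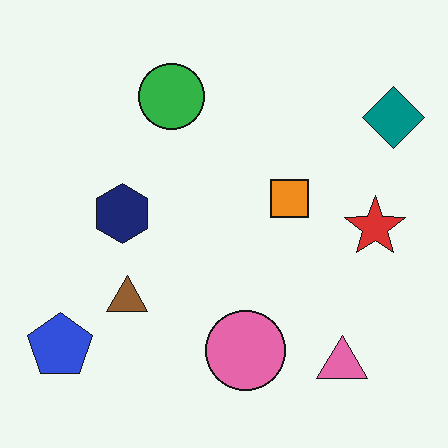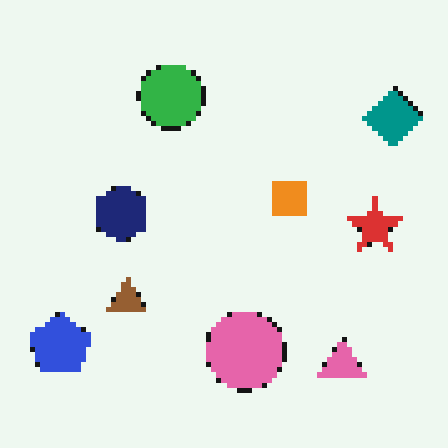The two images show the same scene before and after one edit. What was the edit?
The transformation is: lightly pixelated (a mild mosaic effect).

Shapes are reduced to large square blocks; fine edges and outlines are lost — a downscale-then-upscale (mosaic) effect.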